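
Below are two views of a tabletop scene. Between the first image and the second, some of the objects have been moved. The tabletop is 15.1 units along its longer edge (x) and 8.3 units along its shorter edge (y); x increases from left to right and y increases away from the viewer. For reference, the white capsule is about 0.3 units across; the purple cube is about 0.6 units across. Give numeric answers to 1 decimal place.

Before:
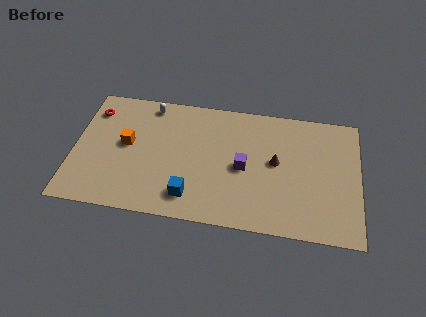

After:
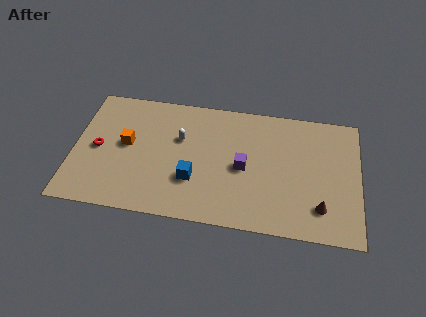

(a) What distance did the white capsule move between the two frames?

2.6

The white capsule was near (3.9, 7.3) before and (5.6, 5.3) after, so it travelled √(1.7² + 2.0²) ≈ 2.6 units.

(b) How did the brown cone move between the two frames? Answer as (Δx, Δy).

(2.4, -2.6)

The brown cone started near (10.7, 4.5) and ended near (13.1, 1.9).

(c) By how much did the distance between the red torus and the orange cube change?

-1.2

They were about 2.8 units apart before and 1.6 after — 1.2 units closer together.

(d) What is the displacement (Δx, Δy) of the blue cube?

(0.1, 1.1)

From the two frames, the blue cube sits at roughly (6.3, 1.6) before and (6.4, 2.7) after.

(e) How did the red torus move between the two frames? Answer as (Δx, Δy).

(0.4, -2.5)

The red torus was at about (0.9, 6.5) and moved to about (1.3, 4.0).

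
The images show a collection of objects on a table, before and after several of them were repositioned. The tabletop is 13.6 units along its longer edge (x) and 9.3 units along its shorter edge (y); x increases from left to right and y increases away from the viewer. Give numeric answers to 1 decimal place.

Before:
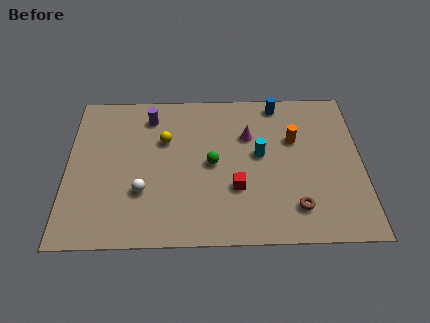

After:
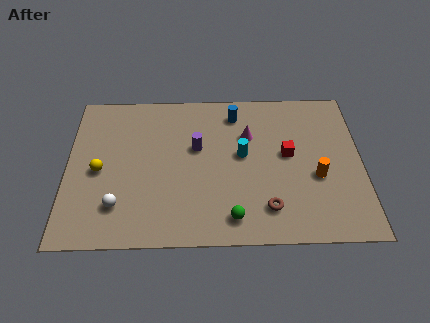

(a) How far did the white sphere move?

1.4

From (3.5, 3.0) to (2.4, 2.2), the white sphere covered √(1.1² + 0.8²) ≈ 1.4 units.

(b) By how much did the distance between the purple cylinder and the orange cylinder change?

-1.1

Before: roughly 6.9 units apart; after: 5.8. That's 1.1 units closer together.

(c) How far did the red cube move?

3.1

The red cube was near (7.8, 3.1) before and (10.2, 5.1) after, so it travelled √(2.4² + 2.0²) ≈ 3.1 units.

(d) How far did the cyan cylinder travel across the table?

0.8

The cyan cylinder was near (8.9, 5.1) before and (8.1, 5.1) after, so it travelled √(0.8² + 0.0²) ≈ 0.8 units.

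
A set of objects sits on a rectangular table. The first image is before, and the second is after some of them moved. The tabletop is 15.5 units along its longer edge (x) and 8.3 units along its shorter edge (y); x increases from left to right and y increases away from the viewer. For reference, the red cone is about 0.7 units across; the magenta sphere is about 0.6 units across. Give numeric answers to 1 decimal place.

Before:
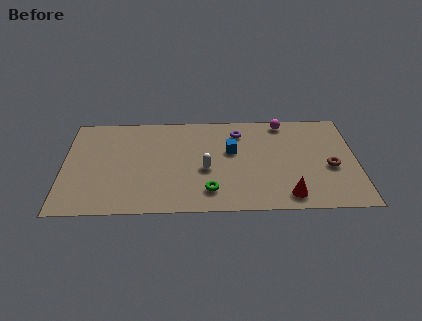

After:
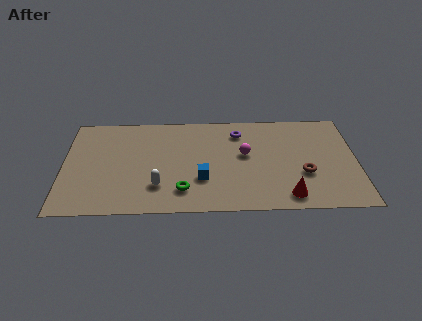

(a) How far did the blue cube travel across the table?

2.8

The blue cube was near (8.9, 5.0) before and (7.3, 2.7) after, so it travelled √(1.6² + 2.3²) ≈ 2.8 units.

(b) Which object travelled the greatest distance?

the magenta sphere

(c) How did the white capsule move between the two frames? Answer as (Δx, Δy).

(-2.5, -1.3)

From the two frames, the white capsule sits at roughly (7.5, 3.5) before and (5.0, 2.2) after.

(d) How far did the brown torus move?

1.5

The brown torus was near (14.1, 3.5) before and (12.7, 3.0) after, so it travelled √(1.4² + 0.5²) ≈ 1.5 units.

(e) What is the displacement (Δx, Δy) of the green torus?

(-1.4, 0.1)

From the two frames, the green torus sits at roughly (7.7, 1.7) before and (6.3, 1.8) after.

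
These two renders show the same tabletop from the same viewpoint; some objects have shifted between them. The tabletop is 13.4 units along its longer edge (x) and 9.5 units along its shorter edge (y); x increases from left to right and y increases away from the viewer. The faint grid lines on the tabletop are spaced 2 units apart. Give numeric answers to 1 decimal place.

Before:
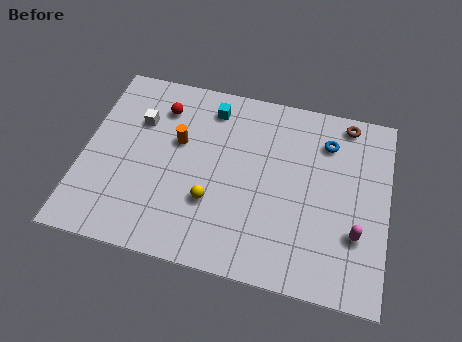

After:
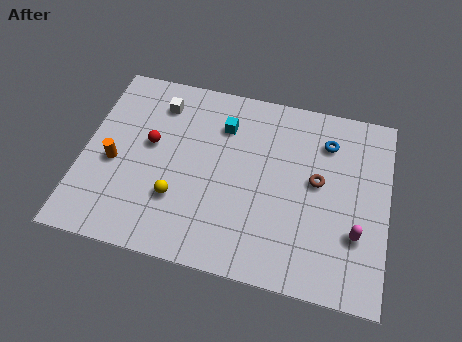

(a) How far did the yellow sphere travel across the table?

1.5

The yellow sphere moved from about (5.8, 3.1) to (4.3, 2.9), a distance of √(1.5² + 0.2²) ≈ 1.5.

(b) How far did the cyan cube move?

1.0

The cyan cube was near (5.4, 7.9) before and (6.0, 7.1) after, so it travelled √(0.6² + 0.8²) ≈ 1.0 units.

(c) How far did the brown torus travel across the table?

3.5

The brown torus moved from about (11.4, 8.5) to (10.3, 5.2), a distance of √(1.1² + 3.3²) ≈ 3.5.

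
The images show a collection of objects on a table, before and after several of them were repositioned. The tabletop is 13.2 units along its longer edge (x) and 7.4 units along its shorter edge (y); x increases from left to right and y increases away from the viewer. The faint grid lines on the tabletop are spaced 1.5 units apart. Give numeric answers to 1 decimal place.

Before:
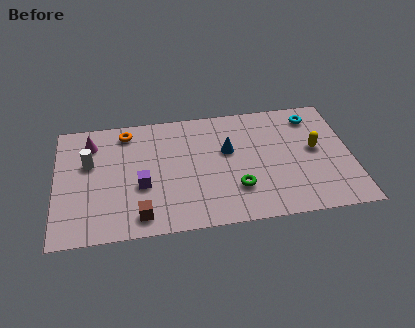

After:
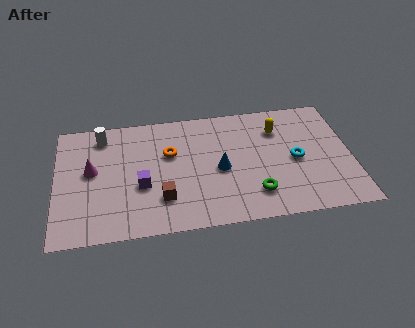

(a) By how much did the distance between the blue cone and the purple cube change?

-0.7

Before: roughly 4.2 units apart; after: 3.5. That's 0.7 units closer together.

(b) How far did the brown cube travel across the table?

1.3

From (3.7, 1.1) to (4.7, 2.0), the brown cube covered √(1.0² + 0.9²) ≈ 1.3 units.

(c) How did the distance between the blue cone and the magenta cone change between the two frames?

-0.5

Before: roughly 6.2 units apart; after: 5.7. That's 0.5 units closer together.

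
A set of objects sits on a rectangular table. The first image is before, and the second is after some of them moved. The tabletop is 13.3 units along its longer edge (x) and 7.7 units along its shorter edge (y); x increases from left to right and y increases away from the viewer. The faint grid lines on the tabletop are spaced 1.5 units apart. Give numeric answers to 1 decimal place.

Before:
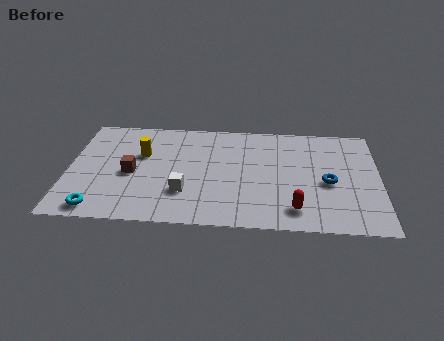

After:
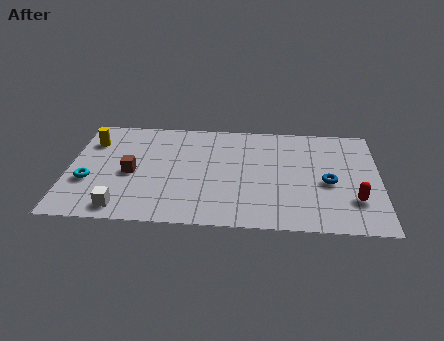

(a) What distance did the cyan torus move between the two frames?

2.0

From (1.4, 0.9) to (0.9, 2.8), the cyan torus covered √(0.5² + 1.9²) ≈ 2.0 units.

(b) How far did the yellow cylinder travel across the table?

2.3

From (3.1, 4.9) to (0.9, 5.7), the yellow cylinder covered √(2.2² + 0.8²) ≈ 2.3 units.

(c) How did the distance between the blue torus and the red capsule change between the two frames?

-0.8

The distance was about 2.4 in the first image and 1.6 in the second, so they moved 0.8 units closer together.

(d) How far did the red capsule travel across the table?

2.6

The red capsule was near (9.7, 1.4) before and (12.2, 2.2) after, so it travelled √(2.5² + 0.8²) ≈ 2.6 units.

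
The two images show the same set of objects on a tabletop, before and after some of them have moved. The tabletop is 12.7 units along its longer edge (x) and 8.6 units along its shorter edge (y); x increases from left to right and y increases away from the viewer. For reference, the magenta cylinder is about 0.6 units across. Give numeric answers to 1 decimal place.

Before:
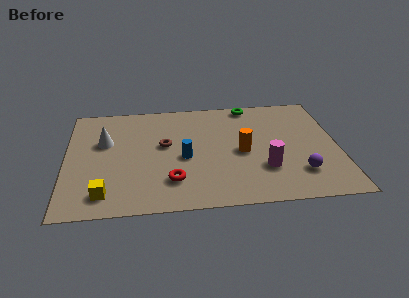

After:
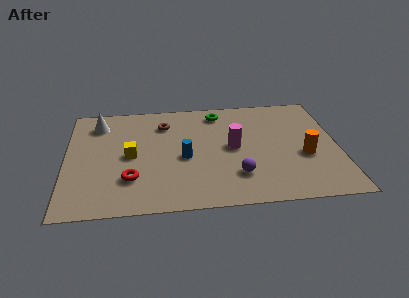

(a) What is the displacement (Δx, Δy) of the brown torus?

(0.0, 1.7)

From the two frames, the brown torus sits at roughly (4.6, 4.9) before and (4.6, 6.6) after.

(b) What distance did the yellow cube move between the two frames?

3.0

From (1.8, 1.4) to (3.0, 4.2), the yellow cube covered √(1.2² + 2.8²) ≈ 3.0 units.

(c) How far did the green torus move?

1.6

The green torus moved from about (8.7, 7.8) to (7.2, 7.3), a distance of √(1.5² + 0.5²) ≈ 1.6.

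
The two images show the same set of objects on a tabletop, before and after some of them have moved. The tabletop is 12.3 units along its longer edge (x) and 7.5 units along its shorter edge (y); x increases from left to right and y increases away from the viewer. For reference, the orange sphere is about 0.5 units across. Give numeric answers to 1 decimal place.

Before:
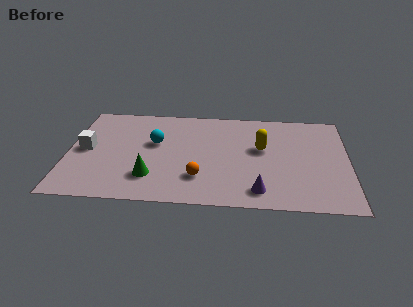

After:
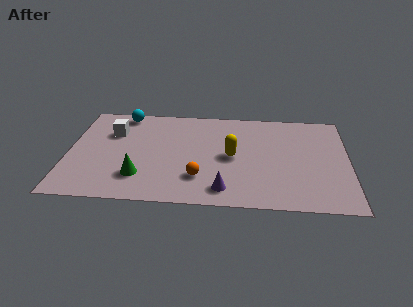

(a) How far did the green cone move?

0.5

The green cone moved from about (3.7, 1.9) to (3.2, 1.9), a distance of √(0.5² + 0.0²) ≈ 0.5.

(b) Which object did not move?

the orange sphere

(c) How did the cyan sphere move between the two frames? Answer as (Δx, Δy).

(-1.5, 2.2)

The cyan sphere was at about (3.8, 4.5) and moved to about (2.3, 6.7).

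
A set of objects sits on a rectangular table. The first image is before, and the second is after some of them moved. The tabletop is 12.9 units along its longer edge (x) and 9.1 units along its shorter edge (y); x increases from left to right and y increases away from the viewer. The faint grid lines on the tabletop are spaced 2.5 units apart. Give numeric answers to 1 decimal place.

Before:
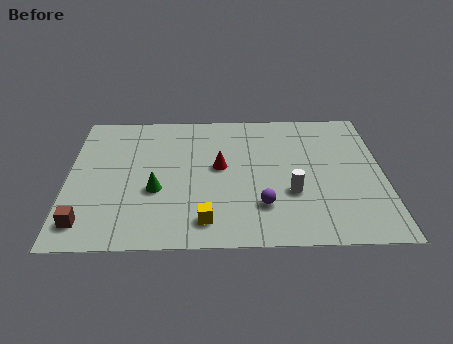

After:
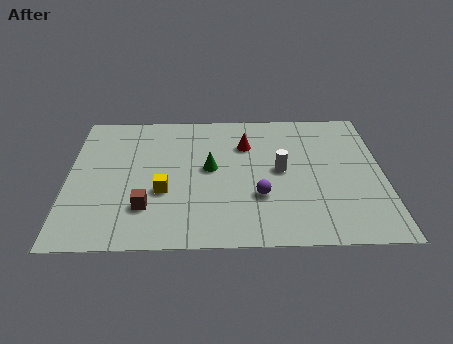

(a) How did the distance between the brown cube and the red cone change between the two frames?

-0.6

Before: roughly 6.4 units apart; after: 5.8. That's 0.6 units closer together.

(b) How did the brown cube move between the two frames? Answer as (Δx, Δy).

(2.4, 0.9)

The brown cube started near (0.8, 1.5) and ended near (3.2, 2.4).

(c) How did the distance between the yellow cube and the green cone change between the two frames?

-0.4

They were about 2.8 units apart before and 2.4 after — 0.4 units closer together.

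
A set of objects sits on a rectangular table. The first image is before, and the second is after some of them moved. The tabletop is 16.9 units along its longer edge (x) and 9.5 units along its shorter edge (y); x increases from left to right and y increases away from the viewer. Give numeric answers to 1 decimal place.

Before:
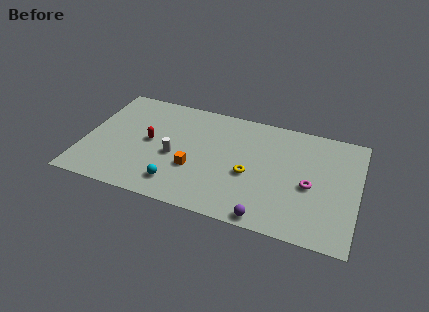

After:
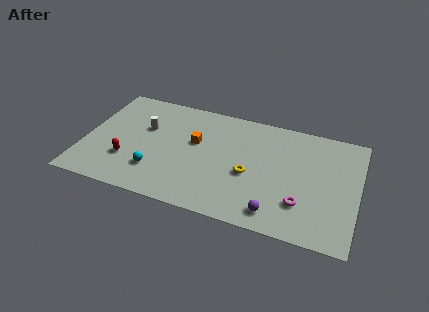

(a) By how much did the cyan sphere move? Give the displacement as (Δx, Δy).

(-1.4, 0.7)

The cyan sphere was at about (6.0, 1.8) and moved to about (4.6, 2.5).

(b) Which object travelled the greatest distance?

the white cylinder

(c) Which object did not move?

the yellow torus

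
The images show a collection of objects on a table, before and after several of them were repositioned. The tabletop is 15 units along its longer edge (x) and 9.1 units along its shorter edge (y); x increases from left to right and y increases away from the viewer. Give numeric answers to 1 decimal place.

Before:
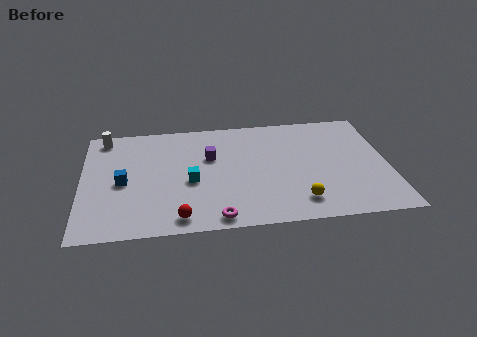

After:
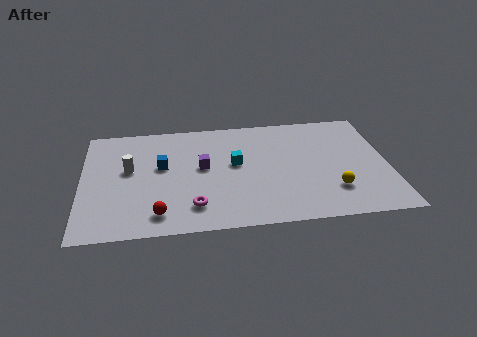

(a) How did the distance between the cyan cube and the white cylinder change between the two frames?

-0.7

They were about 5.9 units apart before and 5.2 after — 0.7 units closer together.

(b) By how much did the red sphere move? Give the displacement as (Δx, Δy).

(-1.0, 0.4)

From the two frames, the red sphere sits at roughly (4.7, 1.1) before and (3.7, 1.5) after.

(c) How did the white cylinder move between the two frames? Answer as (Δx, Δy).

(1.2, -2.8)

The white cylinder started near (1.1, 8.0) and ended near (2.3, 5.2).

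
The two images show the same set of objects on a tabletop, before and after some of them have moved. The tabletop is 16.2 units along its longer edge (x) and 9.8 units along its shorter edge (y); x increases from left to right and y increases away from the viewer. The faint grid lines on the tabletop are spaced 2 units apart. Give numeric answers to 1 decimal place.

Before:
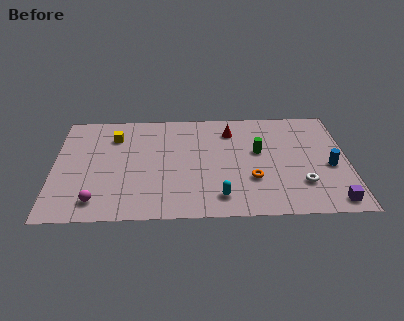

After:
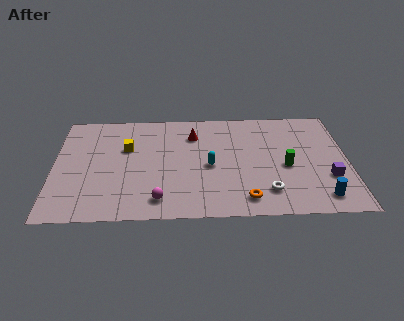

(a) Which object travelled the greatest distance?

the magenta sphere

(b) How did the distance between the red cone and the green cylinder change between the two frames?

+3.5

Before: roughly 2.5 units apart; after: 6.0. That's 3.5 units further apart.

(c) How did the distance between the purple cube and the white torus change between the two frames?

+1.3

They were about 2.3 units apart before and 3.6 after — 1.3 units further apart.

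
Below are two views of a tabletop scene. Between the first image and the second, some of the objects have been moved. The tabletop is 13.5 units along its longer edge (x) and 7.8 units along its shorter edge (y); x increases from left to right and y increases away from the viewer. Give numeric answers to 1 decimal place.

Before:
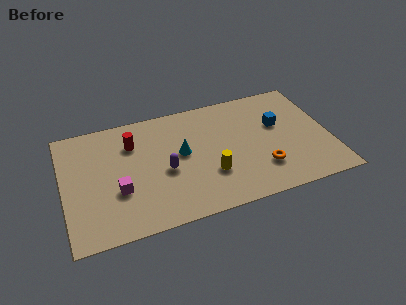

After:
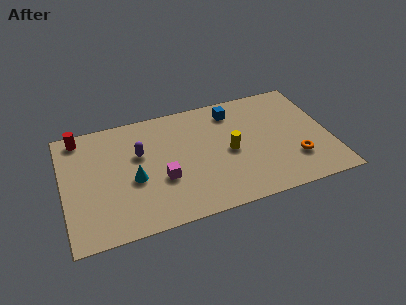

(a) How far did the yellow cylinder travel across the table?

1.6

The yellow cylinder was near (7.3, 2.5) before and (8.4, 3.7) after, so it travelled √(1.1² + 1.2²) ≈ 1.6 units.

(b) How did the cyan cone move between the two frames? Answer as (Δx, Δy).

(-2.5, -1.0)

From the two frames, the cyan cone sits at roughly (6.0, 4.3) before and (3.5, 3.3) after.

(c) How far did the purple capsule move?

1.9

The purple capsule moved from about (5.1, 3.4) to (3.9, 4.9), a distance of √(1.2² + 1.5²) ≈ 1.9.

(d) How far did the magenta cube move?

2.2

The magenta cube moved from about (2.7, 2.8) to (4.9, 2.9), a distance of √(2.2² + 0.1²) ≈ 2.2.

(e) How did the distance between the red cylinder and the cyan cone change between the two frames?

+1.6

They were about 2.8 units apart before and 4.4 after — 1.6 units further apart.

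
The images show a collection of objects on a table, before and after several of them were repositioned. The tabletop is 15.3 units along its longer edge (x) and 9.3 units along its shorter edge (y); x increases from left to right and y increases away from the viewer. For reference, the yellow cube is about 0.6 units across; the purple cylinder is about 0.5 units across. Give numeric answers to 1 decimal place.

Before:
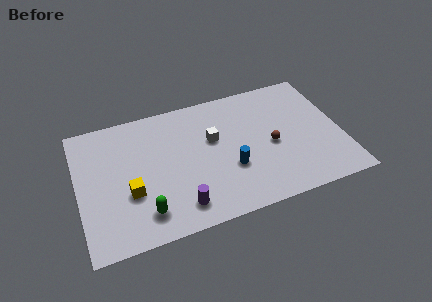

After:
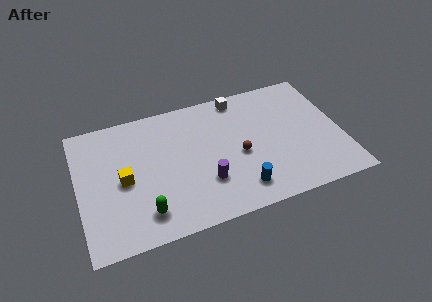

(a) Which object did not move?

the green capsule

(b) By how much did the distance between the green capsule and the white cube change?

+3.1

Before: roughly 5.8 units apart; after: 8.9. That's 3.1 units further apart.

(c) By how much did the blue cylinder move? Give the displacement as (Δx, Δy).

(0.4, -1.6)

The blue cylinder started near (8.7, 3.3) and ended near (9.1, 1.7).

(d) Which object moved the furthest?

the white cube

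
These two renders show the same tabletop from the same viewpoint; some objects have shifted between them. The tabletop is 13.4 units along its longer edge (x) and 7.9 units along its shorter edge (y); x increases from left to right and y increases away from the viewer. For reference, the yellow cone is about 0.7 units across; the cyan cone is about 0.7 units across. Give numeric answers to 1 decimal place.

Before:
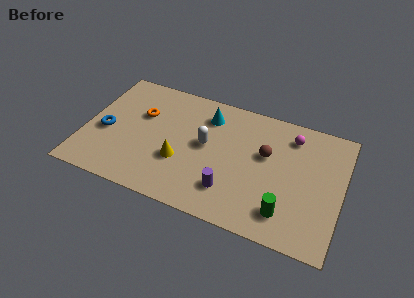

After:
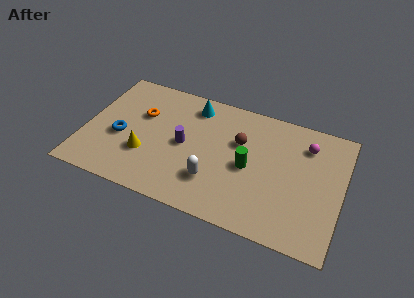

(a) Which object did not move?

the orange torus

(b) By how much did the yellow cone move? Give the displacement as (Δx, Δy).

(-1.8, -0.2)

From the two frames, the yellow cone sits at roughly (5.1, 2.8) before and (3.3, 2.6) after.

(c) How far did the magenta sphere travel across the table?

0.9

The magenta sphere moved from about (10.6, 6.4) to (11.4, 6.1), a distance of √(0.8² + 0.3²) ≈ 0.9.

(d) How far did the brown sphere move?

1.4

The brown sphere moved from about (9.4, 4.8) to (8.0, 5.1), a distance of √(1.4² + 0.3²) ≈ 1.4.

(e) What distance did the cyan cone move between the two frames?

0.9

The cyan cone was near (6.2, 6.2) before and (5.4, 6.6) after, so it travelled √(0.8² + 0.4²) ≈ 0.9 units.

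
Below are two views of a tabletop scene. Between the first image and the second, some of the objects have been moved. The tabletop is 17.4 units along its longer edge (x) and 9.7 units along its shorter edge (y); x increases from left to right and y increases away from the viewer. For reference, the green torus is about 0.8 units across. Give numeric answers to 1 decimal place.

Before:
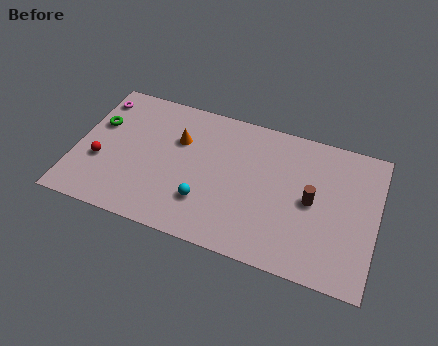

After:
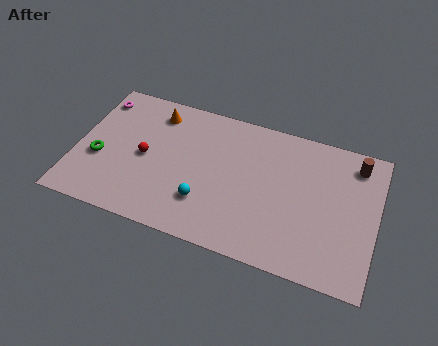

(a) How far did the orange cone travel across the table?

2.1

The orange cone moved from about (5.8, 6.5) to (4.3, 8.0), a distance of √(1.5² + 1.5²) ≈ 2.1.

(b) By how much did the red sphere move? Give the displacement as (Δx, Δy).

(2.5, 1.1)

From the two frames, the red sphere sits at roughly (1.5, 3.6) before and (4.0, 4.7) after.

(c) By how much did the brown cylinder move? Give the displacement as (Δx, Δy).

(2.3, 3.3)

The brown cylinder was at about (13.7, 4.8) and moved to about (16.0, 8.1).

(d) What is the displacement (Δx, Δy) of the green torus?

(0.3, -2.4)

The green torus was at about (1.1, 6.2) and moved to about (1.4, 3.8).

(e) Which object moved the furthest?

the brown cylinder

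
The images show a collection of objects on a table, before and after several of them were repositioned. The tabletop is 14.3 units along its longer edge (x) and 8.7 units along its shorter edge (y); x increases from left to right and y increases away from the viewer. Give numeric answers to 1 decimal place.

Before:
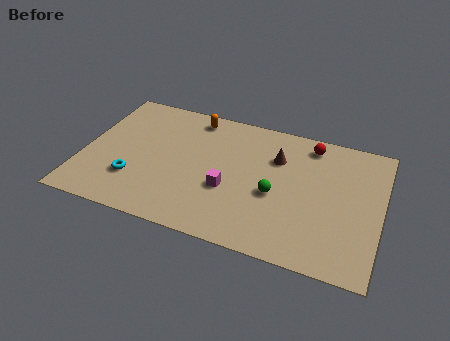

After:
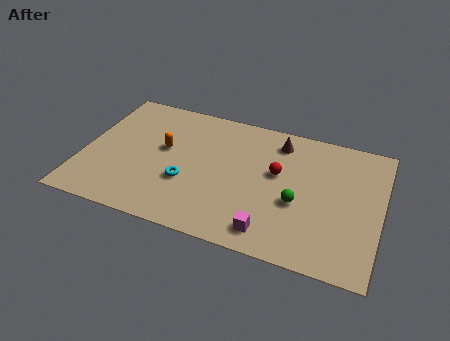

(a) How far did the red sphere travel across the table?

2.8

The red sphere moved from about (10.7, 7.5) to (9.3, 5.1), a distance of √(1.4² + 2.4²) ≈ 2.8.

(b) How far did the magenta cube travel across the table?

3.0

The magenta cube moved from about (7.1, 3.3) to (9.3, 1.3), a distance of √(2.2² + 2.0²) ≈ 3.0.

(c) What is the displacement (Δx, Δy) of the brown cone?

(0.0, 1.1)

The brown cone started near (9.2, 6.1) and ended near (9.2, 7.2).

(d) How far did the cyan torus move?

2.6

From (2.6, 2.5) to (5.1, 3.1), the cyan torus covered √(2.5² + 0.6²) ≈ 2.6 units.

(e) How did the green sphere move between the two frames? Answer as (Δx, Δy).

(1.1, -0.2)

The green sphere started near (9.3, 3.7) and ended near (10.4, 3.5).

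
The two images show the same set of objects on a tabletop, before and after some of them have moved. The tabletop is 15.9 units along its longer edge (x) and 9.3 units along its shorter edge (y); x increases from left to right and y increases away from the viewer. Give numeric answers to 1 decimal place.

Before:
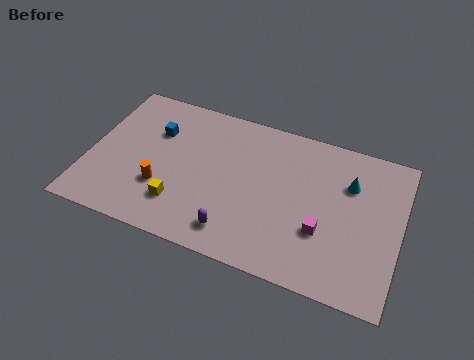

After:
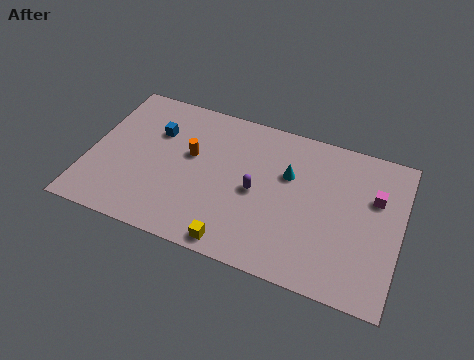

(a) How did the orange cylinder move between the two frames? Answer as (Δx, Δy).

(1.2, 2.5)

The orange cylinder was at about (3.9, 3.0) and moved to about (5.1, 5.5).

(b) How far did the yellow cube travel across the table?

3.3

From (4.9, 2.3) to (7.9, 0.9), the yellow cube covered √(3.0² + 1.4²) ≈ 3.3 units.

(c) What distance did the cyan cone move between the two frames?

3.1

The cyan cone moved from about (13.2, 6.5) to (10.1, 6.0), a distance of √(3.1² + 0.5²) ≈ 3.1.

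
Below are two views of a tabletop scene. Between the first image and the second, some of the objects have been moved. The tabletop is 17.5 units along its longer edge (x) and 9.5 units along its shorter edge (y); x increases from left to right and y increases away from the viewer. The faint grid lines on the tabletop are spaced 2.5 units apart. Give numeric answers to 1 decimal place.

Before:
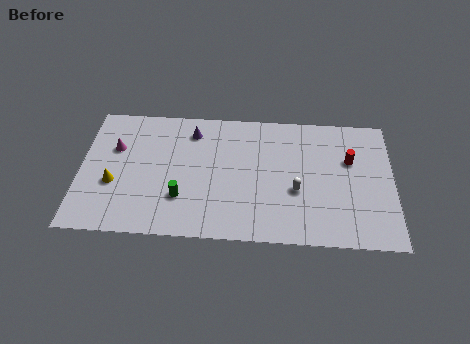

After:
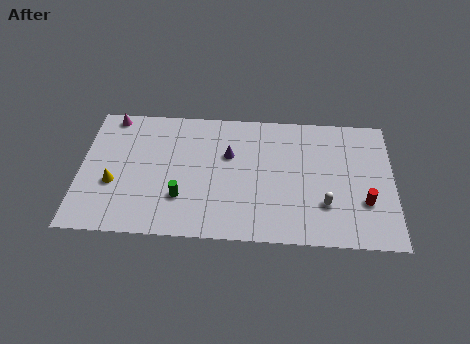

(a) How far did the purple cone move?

2.6

The purple cone was near (6.2, 7.7) before and (8.3, 6.1) after, so it travelled √(2.1² + 1.6²) ≈ 2.6 units.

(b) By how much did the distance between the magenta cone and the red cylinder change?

+2.1

The distance was about 13.2 in the first image and 15.3 in the second, so they moved 2.1 units further apart.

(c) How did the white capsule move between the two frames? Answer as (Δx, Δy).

(1.6, -0.9)

The white capsule started near (12.1, 3.7) and ended near (13.7, 2.8).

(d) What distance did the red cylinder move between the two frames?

3.1

From (15.1, 6.1) to (15.9, 3.1), the red cylinder covered √(0.8² + 3.0²) ≈ 3.1 units.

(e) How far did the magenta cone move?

2.4

The magenta cone moved from about (1.9, 6.2) to (1.6, 8.6), a distance of √(0.3² + 2.4²) ≈ 2.4.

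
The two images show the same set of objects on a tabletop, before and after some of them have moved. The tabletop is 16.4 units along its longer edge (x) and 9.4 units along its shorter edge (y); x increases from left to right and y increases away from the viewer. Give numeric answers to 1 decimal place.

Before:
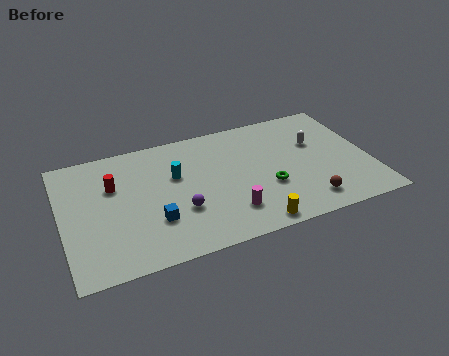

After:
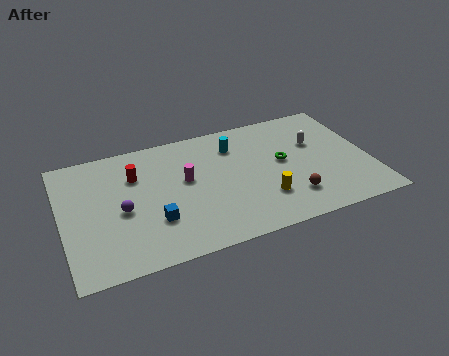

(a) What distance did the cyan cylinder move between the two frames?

3.5

From (6.1, 5.9) to (9.4, 7.2), the cyan cylinder covered √(3.3² + 1.3²) ≈ 3.5 units.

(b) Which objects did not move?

the blue cube and the white capsule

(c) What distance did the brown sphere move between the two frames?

1.0

From (12.7, 1.6) to (11.9, 2.2), the brown sphere covered √(0.8² + 0.6²) ≈ 1.0 units.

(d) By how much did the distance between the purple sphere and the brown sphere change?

+2.2

Before: roughly 6.8 units apart; after: 9.0. That's 2.2 units further apart.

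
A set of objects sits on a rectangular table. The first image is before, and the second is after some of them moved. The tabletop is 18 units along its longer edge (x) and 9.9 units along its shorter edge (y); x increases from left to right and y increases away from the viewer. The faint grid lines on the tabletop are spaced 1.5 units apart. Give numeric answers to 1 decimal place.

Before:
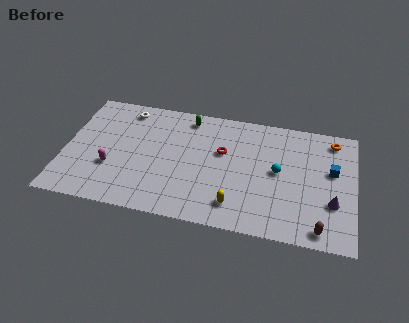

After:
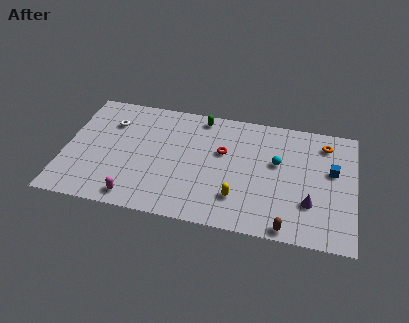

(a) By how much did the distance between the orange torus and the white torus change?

+0.4

Before: roughly 13.0 units apart; after: 13.4. That's 0.4 units further apart.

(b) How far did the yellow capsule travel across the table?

0.6

The yellow capsule moved from about (10.8, 1.9) to (10.9, 2.5), a distance of √(0.1² + 0.6²) ≈ 0.6.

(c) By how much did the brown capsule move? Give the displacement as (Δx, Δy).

(-2.0, -0.3)

The brown capsule was at about (16.0, 1.1) and moved to about (14.0, 0.8).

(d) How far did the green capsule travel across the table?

0.8

The green capsule moved from about (7.5, 8.6) to (8.3, 8.8), a distance of √(0.8² + 0.2²) ≈ 0.8.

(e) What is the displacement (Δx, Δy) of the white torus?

(-0.9, -1.3)

The white torus started near (3.6, 8.5) and ended near (2.7, 7.2).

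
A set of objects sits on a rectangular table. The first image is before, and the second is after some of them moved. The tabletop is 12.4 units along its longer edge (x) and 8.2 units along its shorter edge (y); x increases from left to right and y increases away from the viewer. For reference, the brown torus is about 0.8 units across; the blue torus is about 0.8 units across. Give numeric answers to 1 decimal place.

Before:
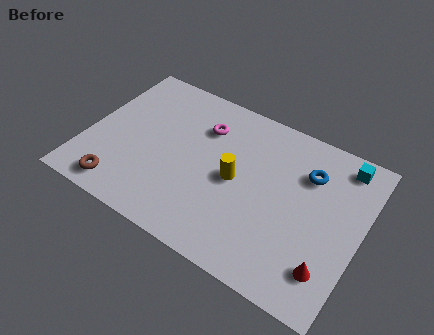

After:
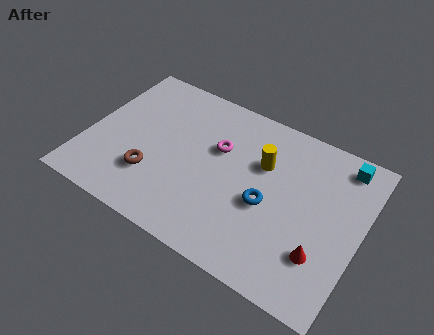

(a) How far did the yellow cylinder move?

1.7

The yellow cylinder moved from about (6.8, 4.0) to (7.8, 5.4), a distance of √(1.0² + 1.4²) ≈ 1.7.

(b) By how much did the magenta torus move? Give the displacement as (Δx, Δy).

(0.8, -0.8)

The magenta torus was at about (5.0, 6.0) and moved to about (5.8, 5.2).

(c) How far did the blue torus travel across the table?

2.8

From (9.8, 5.9) to (8.3, 3.5), the blue torus covered √(1.5² + 2.4²) ≈ 2.8 units.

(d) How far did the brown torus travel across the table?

1.8

The brown torus was near (2.0, 1.1) before and (3.2, 2.4) after, so it travelled √(1.2² + 1.3²) ≈ 1.8 units.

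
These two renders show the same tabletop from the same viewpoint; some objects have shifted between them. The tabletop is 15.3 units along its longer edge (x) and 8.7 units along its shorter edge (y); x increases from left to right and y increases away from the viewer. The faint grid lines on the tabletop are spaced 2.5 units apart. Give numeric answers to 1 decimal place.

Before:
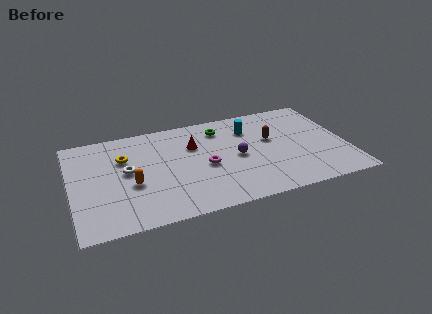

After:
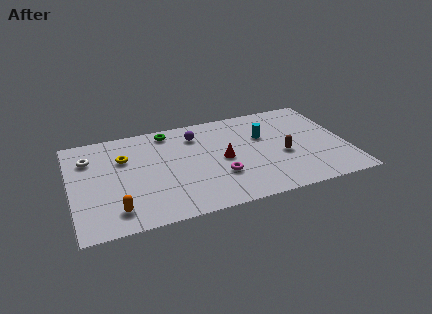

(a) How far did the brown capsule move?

1.7

The brown capsule moved from about (11.2, 5.2) to (11.7, 3.6), a distance of √(0.5² + 1.6²) ≈ 1.7.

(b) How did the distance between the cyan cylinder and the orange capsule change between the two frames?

+2.0

Before: roughly 7.4 units apart; after: 9.4. That's 2.0 units further apart.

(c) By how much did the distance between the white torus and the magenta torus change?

+3.5

Before: roughly 4.4 units apart; after: 7.9. That's 3.5 units further apart.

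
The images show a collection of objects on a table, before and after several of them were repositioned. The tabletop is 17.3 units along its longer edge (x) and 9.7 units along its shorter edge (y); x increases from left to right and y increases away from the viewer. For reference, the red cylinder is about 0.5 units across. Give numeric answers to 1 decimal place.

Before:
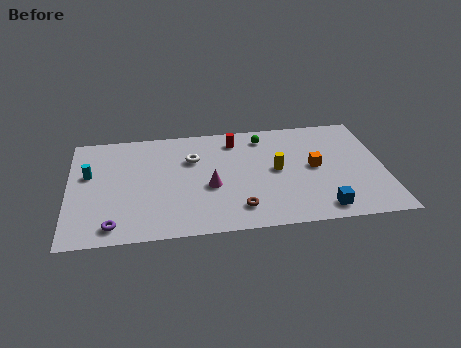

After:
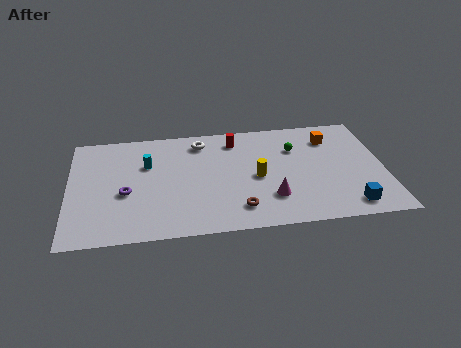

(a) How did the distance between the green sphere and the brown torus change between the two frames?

-0.5

Before: roughly 6.4 units apart; after: 5.9. That's 0.5 units closer together.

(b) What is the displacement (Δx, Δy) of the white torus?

(0.5, 1.5)

From the two frames, the white torus sits at roughly (6.8, 6.6) before and (7.3, 8.1) after.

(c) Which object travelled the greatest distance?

the magenta cone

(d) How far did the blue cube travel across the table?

1.5

The blue cube was near (13.7, 1.3) before and (15.2, 1.4) after, so it travelled √(1.5² + 0.1²) ≈ 1.5 units.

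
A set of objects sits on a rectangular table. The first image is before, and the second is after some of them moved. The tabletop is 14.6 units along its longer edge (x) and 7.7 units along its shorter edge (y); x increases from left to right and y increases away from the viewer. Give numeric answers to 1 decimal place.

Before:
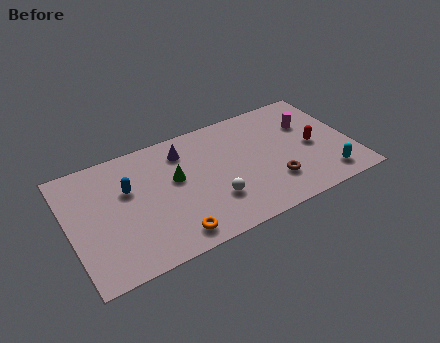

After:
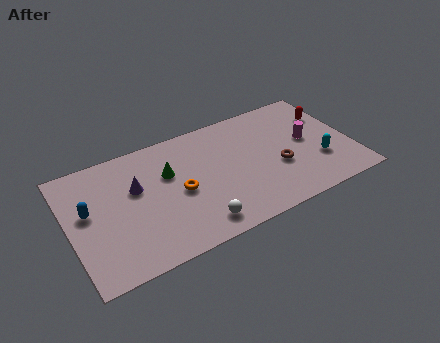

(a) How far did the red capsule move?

2.1

The red capsule moved from about (12.6, 3.6) to (13.7, 5.4), a distance of √(1.1² + 1.8²) ≈ 2.1.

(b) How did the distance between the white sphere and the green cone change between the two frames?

+1.1

They were about 2.8 units apart before and 3.9 after — 1.1 units further apart.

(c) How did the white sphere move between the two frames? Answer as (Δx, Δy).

(-1.0, -1.1)

The white sphere was at about (7.2, 2.3) and moved to about (6.2, 1.2).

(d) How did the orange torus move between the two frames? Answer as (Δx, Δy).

(0.7, 2.5)

From the two frames, the orange torus sits at roughly (4.9, 1.1) before and (5.6, 3.6) after.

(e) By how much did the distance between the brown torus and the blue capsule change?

+2.1

The distance was about 7.7 in the first image and 9.8 in the second, so they moved 2.1 units further apart.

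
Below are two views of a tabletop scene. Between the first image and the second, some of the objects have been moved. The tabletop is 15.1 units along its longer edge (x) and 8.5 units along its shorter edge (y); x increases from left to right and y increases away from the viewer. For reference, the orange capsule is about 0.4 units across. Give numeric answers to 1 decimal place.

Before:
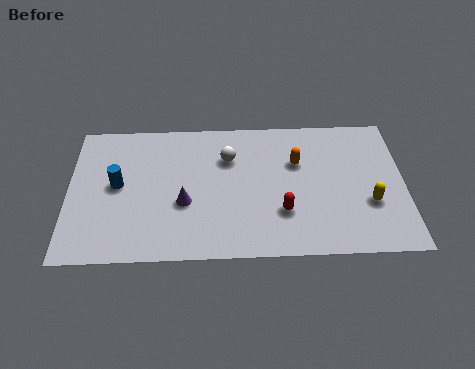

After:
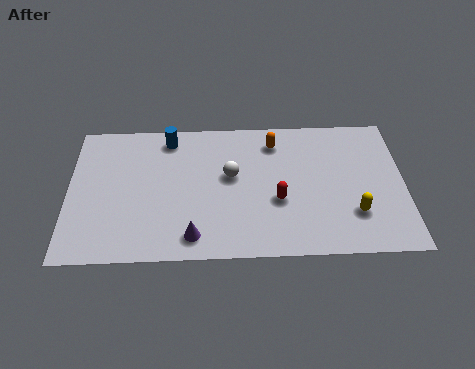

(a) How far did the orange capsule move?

1.6

The orange capsule moved from about (10.3, 5.6) to (9.3, 6.9), a distance of √(1.0² + 1.3²) ≈ 1.6.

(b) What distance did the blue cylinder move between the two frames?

3.6

The blue cylinder was near (2.2, 4.5) before and (4.5, 7.3) after, so it travelled √(2.3² + 2.8²) ≈ 3.6 units.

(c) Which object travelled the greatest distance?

the blue cylinder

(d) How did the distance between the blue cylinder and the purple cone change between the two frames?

+2.9

They were about 3.2 units apart before and 6.1 after — 2.9 units further apart.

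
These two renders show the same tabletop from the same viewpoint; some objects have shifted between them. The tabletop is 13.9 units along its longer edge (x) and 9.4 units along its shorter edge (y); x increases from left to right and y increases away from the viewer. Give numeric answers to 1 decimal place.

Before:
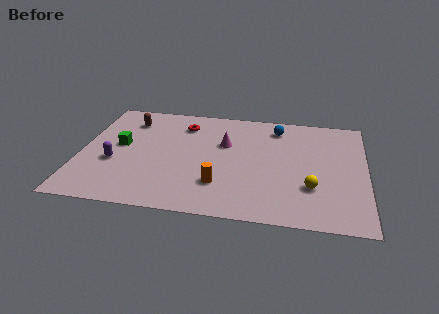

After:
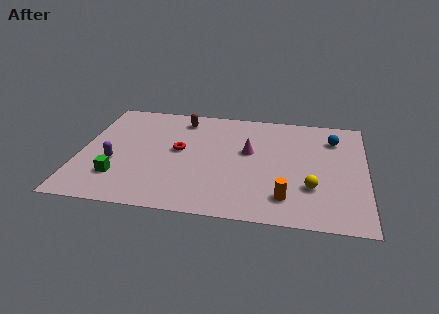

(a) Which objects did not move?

the yellow sphere and the purple capsule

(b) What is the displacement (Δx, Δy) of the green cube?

(0.1, -2.7)

The green cube started near (1.9, 5.1) and ended near (2.0, 2.4).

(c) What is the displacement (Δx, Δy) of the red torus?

(-0.1, -2.3)

The red torus was at about (4.9, 7.4) and moved to about (4.8, 5.1).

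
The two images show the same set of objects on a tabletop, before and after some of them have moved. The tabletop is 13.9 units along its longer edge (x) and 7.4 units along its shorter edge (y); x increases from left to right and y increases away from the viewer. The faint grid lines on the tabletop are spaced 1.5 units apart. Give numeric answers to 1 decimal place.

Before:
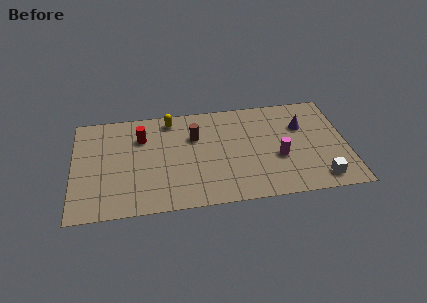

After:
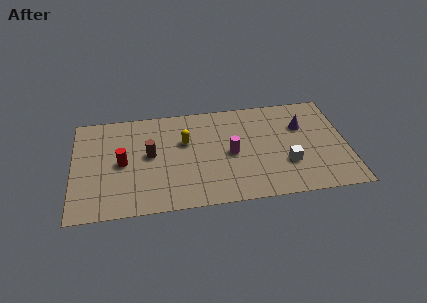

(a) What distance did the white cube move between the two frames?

2.1

The white cube moved from about (12.4, 1.1) to (10.8, 2.4), a distance of √(1.6² + 1.3²) ≈ 2.1.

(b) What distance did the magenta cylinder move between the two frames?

2.5

From (10.4, 2.9) to (8.0, 3.5), the magenta cylinder covered √(2.4² + 0.6²) ≈ 2.5 units.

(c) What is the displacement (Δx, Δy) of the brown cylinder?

(-2.3, -1.0)

From the two frames, the brown cylinder sits at roughly (6.2, 5.0) before and (3.9, 4.0) after.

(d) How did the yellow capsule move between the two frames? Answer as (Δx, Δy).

(0.7, -1.7)

The yellow capsule started near (5.0, 6.4) and ended near (5.7, 4.7).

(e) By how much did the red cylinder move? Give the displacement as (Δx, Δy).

(-1.0, -1.7)

From the two frames, the red cylinder sits at roughly (3.5, 5.3) before and (2.5, 3.6) after.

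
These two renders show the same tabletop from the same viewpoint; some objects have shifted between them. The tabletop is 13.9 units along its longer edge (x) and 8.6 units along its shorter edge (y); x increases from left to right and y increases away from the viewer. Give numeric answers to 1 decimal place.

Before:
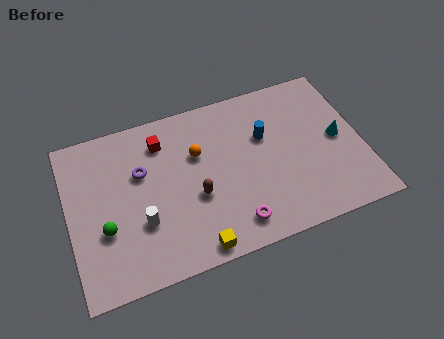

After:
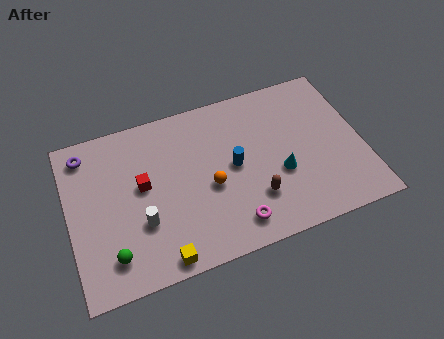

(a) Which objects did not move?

the white cylinder and the magenta torus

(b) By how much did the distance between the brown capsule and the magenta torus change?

-1.1

Before: roughly 2.6 units apart; after: 1.5. That's 1.1 units closer together.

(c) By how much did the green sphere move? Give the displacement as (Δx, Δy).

(0.2, -1.4)

The green sphere was at about (1.6, 3.1) and moved to about (1.8, 1.7).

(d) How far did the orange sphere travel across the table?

1.9

From (6.2, 5.6) to (6.6, 3.7), the orange sphere covered √(0.4² + 1.9²) ≈ 1.9 units.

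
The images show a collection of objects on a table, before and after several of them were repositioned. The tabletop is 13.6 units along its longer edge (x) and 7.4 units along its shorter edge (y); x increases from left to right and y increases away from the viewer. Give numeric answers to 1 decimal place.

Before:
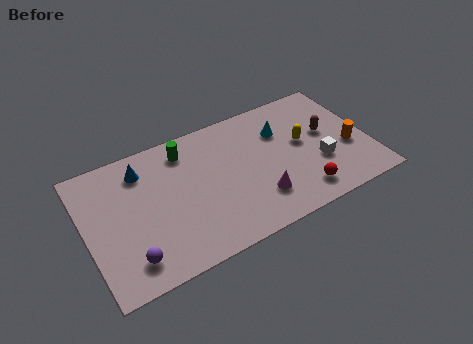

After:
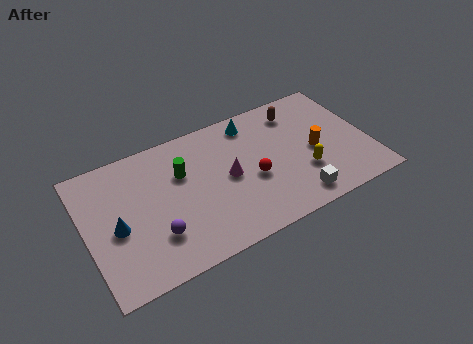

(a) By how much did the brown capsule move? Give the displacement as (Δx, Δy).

(-1.2, 1.8)

From the two frames, the brown capsule sits at roughly (11.7, 4.2) before and (10.5, 6.0) after.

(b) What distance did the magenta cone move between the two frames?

2.2

The magenta cone moved from about (8.0, 1.9) to (6.8, 3.7), a distance of √(1.2² + 1.8²) ≈ 2.2.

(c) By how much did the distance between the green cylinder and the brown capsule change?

-1.1

The distance was about 7.0 in the first image and 5.9 in the second, so they moved 1.1 units closer together.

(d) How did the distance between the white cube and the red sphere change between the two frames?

+1.0

They were about 1.7 units apart before and 2.7 after — 1.0 units further apart.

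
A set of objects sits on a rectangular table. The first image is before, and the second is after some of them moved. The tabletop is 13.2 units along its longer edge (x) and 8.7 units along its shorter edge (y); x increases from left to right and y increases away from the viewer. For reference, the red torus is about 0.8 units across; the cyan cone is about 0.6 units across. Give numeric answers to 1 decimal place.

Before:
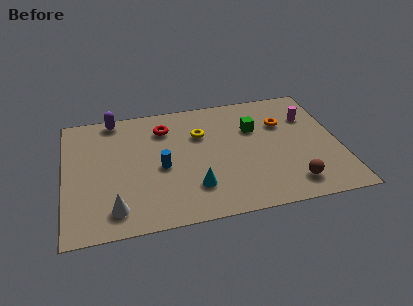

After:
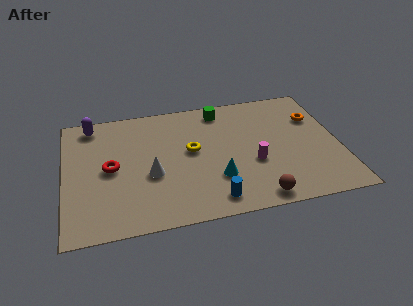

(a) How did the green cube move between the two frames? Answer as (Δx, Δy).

(-1.5, 1.7)

From the two frames, the green cube sits at roughly (9.2, 5.8) before and (7.7, 7.5) after.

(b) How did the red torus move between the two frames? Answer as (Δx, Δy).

(-2.7, -2.4)

From the two frames, the red torus sits at roughly (4.9, 6.7) before and (2.2, 4.3) after.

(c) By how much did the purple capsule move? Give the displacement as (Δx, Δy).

(-1.1, -0.3)

The purple capsule was at about (2.5, 7.9) and moved to about (1.4, 7.6).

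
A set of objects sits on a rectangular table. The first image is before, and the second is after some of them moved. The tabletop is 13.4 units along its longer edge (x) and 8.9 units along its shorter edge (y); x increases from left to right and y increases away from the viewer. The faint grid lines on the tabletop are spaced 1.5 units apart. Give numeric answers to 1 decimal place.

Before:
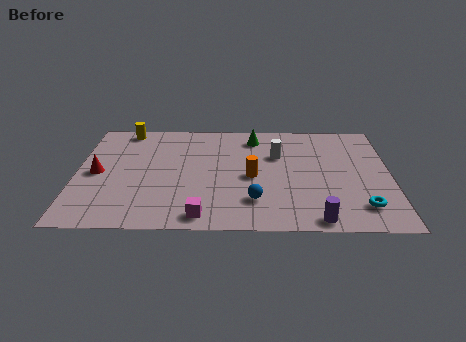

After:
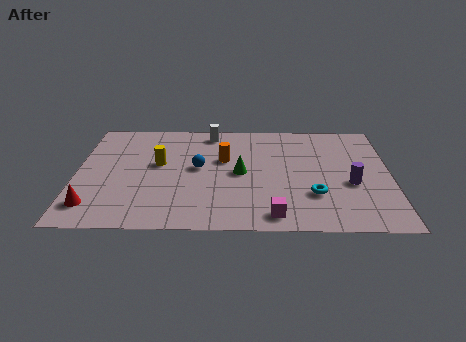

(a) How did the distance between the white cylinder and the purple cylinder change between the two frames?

+2.0

Before: roughly 5.3 units apart; after: 7.3. That's 2.0 units further apart.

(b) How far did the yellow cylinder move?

3.3

From (2.0, 8.0) to (3.5, 5.1), the yellow cylinder covered √(1.5² + 2.9²) ≈ 3.3 units.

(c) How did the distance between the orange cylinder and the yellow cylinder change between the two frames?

-3.9

Before: roughly 6.7 units apart; after: 2.8. That's 3.9 units closer together.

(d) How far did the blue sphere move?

3.5

From (7.6, 2.2) to (5.2, 4.8), the blue sphere covered √(2.4² + 2.6²) ≈ 3.5 units.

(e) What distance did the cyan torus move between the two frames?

2.2

From (12.1, 1.8) to (10.1, 2.7), the cyan torus covered √(2.0² + 0.9²) ≈ 2.2 units.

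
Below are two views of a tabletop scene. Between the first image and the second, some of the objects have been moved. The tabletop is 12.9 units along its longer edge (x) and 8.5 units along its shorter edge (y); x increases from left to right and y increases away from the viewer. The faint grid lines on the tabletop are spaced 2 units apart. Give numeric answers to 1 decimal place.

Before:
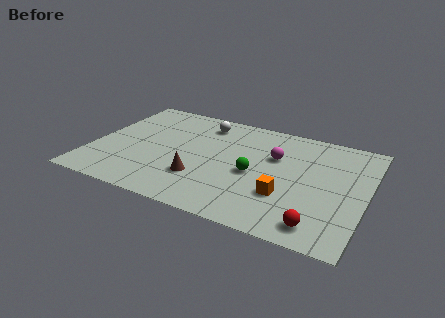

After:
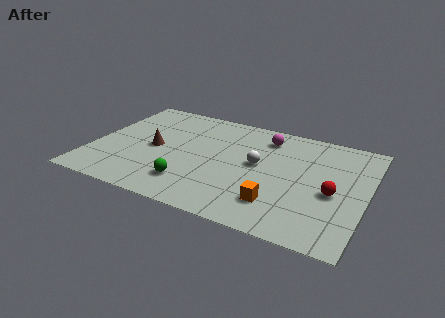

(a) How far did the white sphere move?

3.8

The white sphere was near (4.9, 7.0) before and (7.8, 4.6) after, so it travelled √(2.9² + 2.4²) ≈ 3.8 units.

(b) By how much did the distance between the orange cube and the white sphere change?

-3.3

The distance was about 6.2 in the first image and 2.9 in the second, so they moved 3.3 units closer together.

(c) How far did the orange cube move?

0.8

The orange cube was near (9.3, 2.7) before and (9.0, 2.0) after, so it travelled √(0.3² + 0.7²) ≈ 0.8 units.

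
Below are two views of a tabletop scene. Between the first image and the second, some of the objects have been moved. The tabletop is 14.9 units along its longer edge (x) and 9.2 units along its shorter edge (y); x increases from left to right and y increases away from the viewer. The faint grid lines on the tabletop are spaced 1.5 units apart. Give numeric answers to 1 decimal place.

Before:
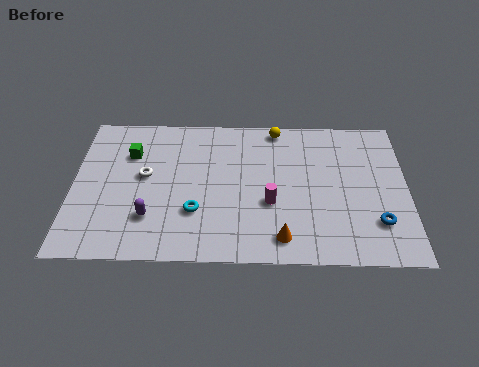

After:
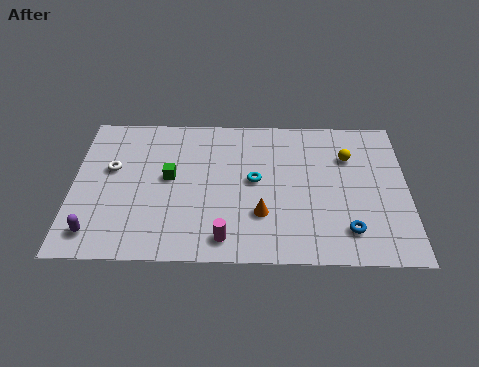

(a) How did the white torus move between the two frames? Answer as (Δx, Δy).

(-1.5, 0.4)

The white torus started near (3.2, 5.1) and ended near (1.7, 5.5).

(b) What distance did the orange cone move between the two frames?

1.7

The orange cone was near (9.3, 1.4) before and (8.4, 2.8) after, so it travelled √(0.9² + 1.4²) ≈ 1.7 units.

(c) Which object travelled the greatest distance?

the yellow sphere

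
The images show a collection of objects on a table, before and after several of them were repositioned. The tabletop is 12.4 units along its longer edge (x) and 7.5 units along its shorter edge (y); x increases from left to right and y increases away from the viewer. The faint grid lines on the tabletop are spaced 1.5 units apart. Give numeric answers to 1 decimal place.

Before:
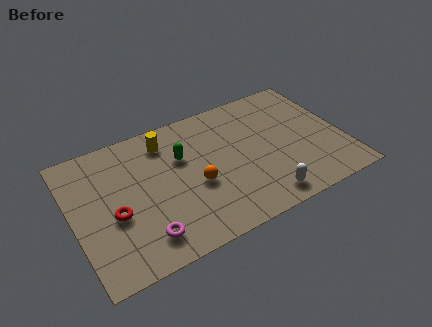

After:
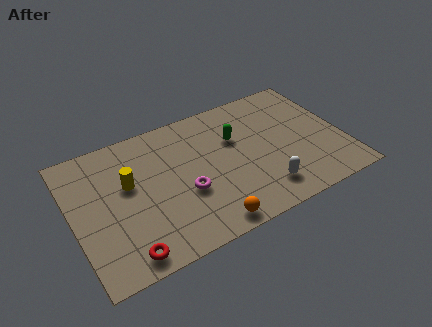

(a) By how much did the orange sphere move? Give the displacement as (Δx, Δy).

(0.2, -2.3)

From the two frames, the orange sphere sits at roughly (5.5, 3.1) before and (5.7, 0.8) after.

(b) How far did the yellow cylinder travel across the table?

2.5

From (4.5, 6.1) to (2.6, 4.5), the yellow cylinder covered √(1.9² + 1.6²) ≈ 2.5 units.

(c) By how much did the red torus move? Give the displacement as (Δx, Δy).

(0.2, -2.2)

The red torus was at about (1.8, 3.1) and moved to about (2.0, 0.9).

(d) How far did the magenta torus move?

2.6

The magenta torus was near (2.9, 1.4) before and (5.0, 2.9) after, so it travelled √(2.1² + 1.5²) ≈ 2.6 units.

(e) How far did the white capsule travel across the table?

0.5

The white capsule was near (8.3, 1.0) before and (8.4, 1.5) after, so it travelled √(0.1² + 0.5²) ≈ 0.5 units.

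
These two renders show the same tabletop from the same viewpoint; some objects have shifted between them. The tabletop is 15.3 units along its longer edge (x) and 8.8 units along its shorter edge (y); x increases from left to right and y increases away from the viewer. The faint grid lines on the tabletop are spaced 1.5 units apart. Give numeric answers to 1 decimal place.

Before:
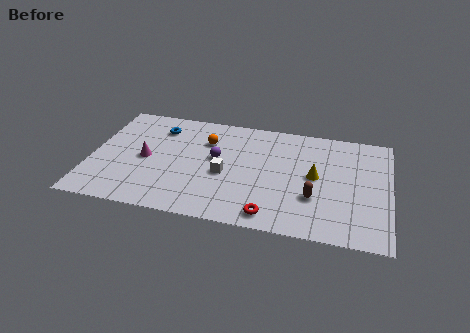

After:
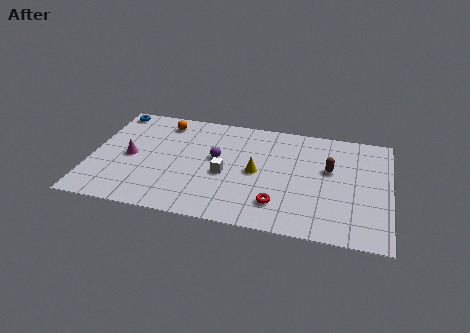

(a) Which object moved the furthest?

the yellow cone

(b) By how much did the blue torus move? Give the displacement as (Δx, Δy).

(-2.5, 1.0)

The blue torus was at about (3.3, 6.9) and moved to about (0.8, 7.9).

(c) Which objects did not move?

the white cube and the purple sphere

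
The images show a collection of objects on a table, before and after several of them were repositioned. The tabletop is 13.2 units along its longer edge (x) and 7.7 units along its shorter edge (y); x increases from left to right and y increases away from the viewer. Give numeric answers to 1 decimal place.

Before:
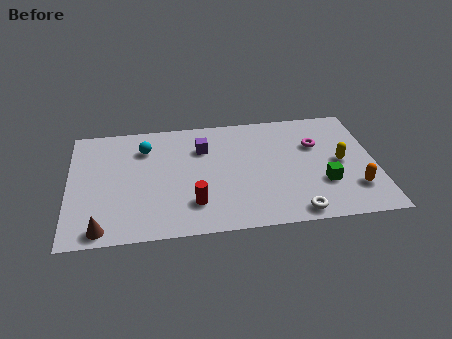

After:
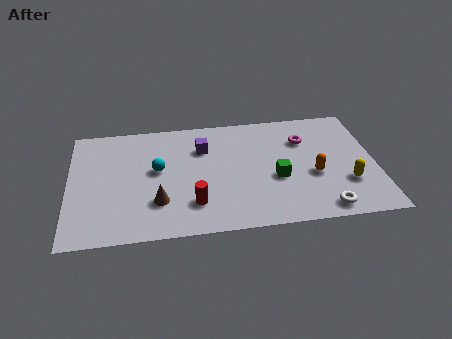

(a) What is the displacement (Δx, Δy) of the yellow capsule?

(0.2, -1.4)

The yellow capsule started near (11.7, 3.8) and ended near (11.9, 2.4).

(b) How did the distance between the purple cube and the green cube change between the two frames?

-2.0

They were about 5.9 units apart before and 3.9 after — 2.0 units closer together.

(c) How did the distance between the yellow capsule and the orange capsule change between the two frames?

-0.3

Before: roughly 1.9 units apart; after: 1.6. That's 0.3 units closer together.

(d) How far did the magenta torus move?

0.6

The magenta torus was near (10.7, 5.1) before and (10.2, 5.5) after, so it travelled √(0.5² + 0.4²) ≈ 0.6 units.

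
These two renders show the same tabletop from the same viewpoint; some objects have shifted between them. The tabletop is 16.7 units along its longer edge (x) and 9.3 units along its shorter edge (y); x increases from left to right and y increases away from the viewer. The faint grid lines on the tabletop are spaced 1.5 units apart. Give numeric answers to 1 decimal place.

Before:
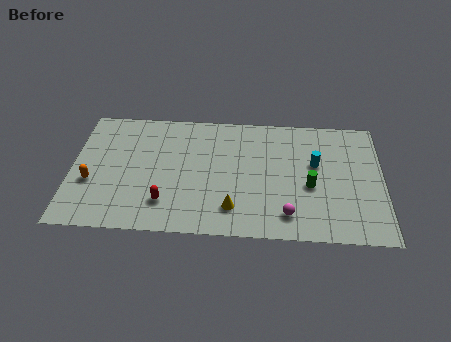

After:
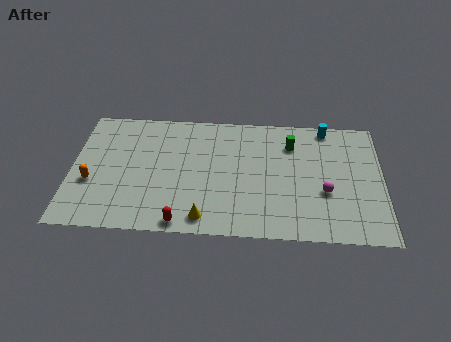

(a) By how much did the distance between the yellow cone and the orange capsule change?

-1.2

They were about 7.7 units apart before and 6.5 after — 1.2 units closer together.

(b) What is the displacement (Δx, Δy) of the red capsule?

(0.9, -1.4)

The red capsule was at about (5.1, 2.2) and moved to about (6.0, 0.8).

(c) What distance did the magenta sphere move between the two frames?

2.7

The magenta sphere moved from about (11.6, 1.7) to (13.6, 3.5), a distance of √(2.0² + 1.8²) ≈ 2.7.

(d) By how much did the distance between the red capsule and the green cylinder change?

+0.6

Before: roughly 7.9 units apart; after: 8.5. That's 0.6 units further apart.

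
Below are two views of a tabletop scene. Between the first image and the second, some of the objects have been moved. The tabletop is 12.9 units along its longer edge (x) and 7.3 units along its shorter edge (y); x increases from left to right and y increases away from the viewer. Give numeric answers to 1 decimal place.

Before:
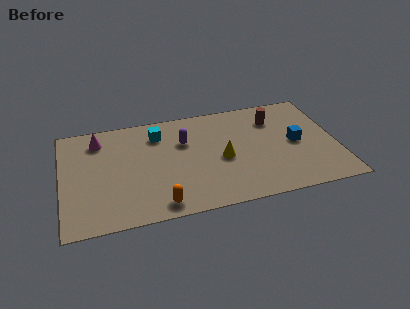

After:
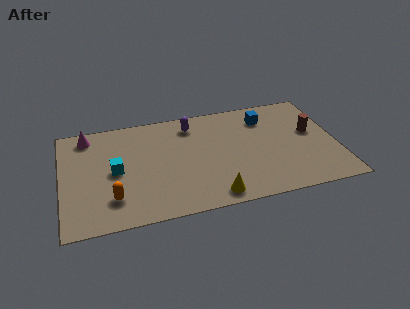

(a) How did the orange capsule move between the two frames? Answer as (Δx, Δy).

(-2.1, 0.9)

The orange capsule started near (4.4, 0.9) and ended near (2.3, 1.8).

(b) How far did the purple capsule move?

1.2

The purple capsule was near (5.8, 4.9) before and (6.2, 6.0) after, so it travelled √(0.4² + 1.1²) ≈ 1.2 units.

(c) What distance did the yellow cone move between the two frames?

2.5

From (7.5, 3.3) to (6.9, 0.9), the yellow cone covered √(0.6² + 2.4²) ≈ 2.5 units.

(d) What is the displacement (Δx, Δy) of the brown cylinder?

(1.7, -1.3)

The brown cylinder started near (10.1, 5.5) and ended near (11.8, 4.2).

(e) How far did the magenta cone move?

0.6

The magenta cone moved from about (1.8, 5.9) to (1.3, 6.3), a distance of √(0.5² + 0.4²) ≈ 0.6.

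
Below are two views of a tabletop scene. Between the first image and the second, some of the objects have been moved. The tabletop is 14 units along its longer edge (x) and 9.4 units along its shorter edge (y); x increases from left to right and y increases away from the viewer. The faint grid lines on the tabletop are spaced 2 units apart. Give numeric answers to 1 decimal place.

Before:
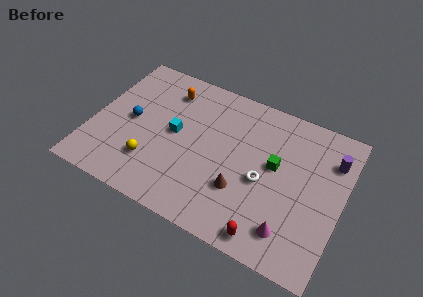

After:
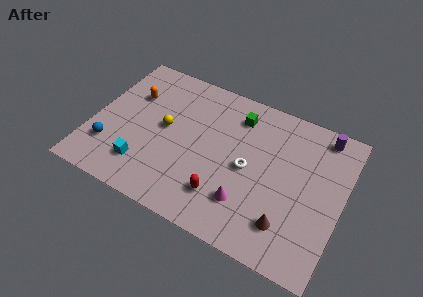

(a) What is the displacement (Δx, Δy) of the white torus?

(-0.9, 0.4)

From the two frames, the white torus sits at roughly (9.7, 4.1) before and (8.8, 4.5) after.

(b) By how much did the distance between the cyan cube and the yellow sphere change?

+0.4

They were about 2.6 units apart before and 3.0 after — 0.4 units further apart.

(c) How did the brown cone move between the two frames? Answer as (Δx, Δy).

(2.7, -0.9)

The brown cone started near (8.6, 3.0) and ended near (11.3, 2.1).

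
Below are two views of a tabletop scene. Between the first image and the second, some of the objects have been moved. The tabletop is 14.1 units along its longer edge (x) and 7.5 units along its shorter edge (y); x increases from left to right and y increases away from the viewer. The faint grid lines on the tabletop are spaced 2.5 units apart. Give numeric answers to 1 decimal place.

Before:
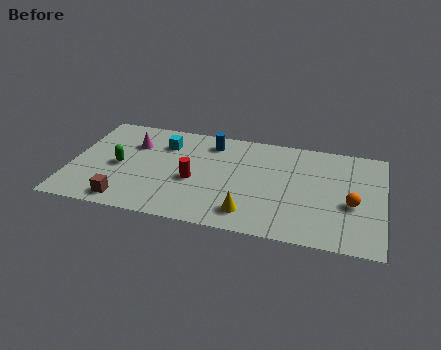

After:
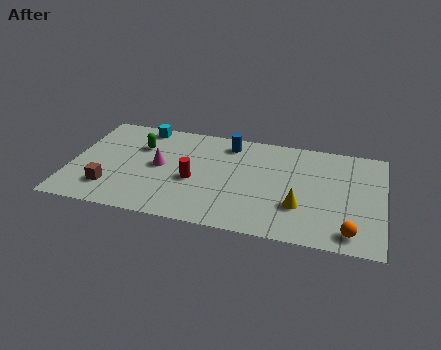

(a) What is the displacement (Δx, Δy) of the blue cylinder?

(0.8, 0.1)

The blue cylinder was at about (6.2, 6.2) and moved to about (7.0, 6.3).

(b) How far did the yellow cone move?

2.4

The yellow cone moved from about (8.2, 1.4) to (10.4, 2.4), a distance of √(2.2² + 1.0²) ≈ 2.4.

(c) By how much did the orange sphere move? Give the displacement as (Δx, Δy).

(0.0, -2.0)

The orange sphere was at about (12.7, 3.1) and moved to about (12.7, 1.1).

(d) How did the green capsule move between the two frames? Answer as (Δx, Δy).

(0.8, 1.7)

The green capsule started near (2.2, 3.5) and ended near (3.0, 5.2).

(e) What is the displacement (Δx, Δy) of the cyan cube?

(-1.1, 1.1)

The cyan cube was at about (4.1, 5.6) and moved to about (3.0, 6.7).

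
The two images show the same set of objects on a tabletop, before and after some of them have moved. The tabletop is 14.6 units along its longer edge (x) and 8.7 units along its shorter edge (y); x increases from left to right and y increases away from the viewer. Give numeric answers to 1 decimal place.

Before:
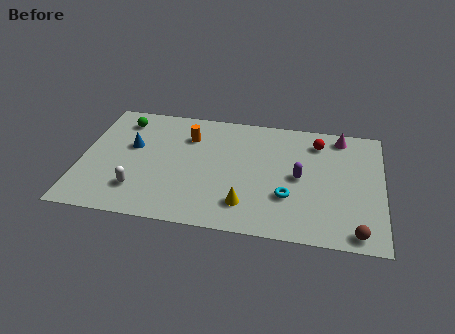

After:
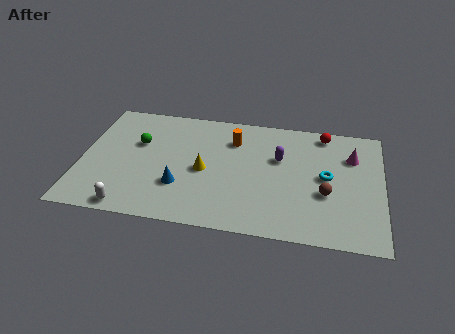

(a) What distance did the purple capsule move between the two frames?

1.6

The purple capsule moved from about (10.6, 4.3) to (9.6, 5.5), a distance of √(1.0² + 1.2²) ≈ 1.6.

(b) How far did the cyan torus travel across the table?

2.5

From (10.1, 2.8) to (11.9, 4.5), the cyan torus covered √(1.8² + 1.7²) ≈ 2.5 units.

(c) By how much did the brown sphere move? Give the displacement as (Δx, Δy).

(-1.5, 2.4)

The brown sphere was at about (13.4, 0.9) and moved to about (11.9, 3.3).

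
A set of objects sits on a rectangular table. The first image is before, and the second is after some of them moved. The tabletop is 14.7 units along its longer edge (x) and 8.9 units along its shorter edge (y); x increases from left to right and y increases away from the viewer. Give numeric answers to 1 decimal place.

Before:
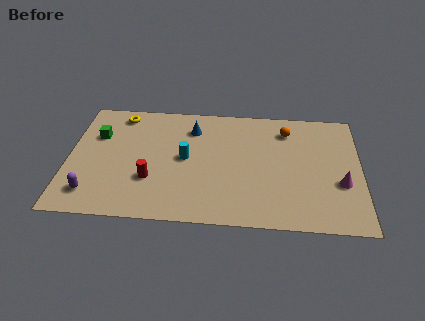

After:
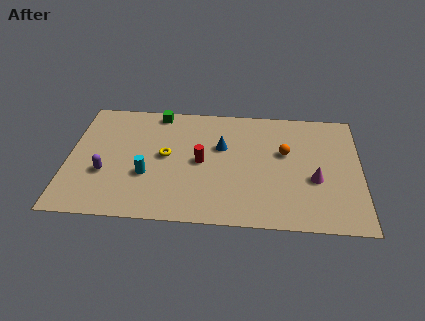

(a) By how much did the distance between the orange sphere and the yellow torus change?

-2.5

The distance was about 8.5 in the first image and 6.0 in the second, so they moved 2.5 units closer together.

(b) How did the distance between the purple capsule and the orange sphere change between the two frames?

-1.8

The distance was about 11.1 in the first image and 9.3 in the second, so they moved 1.8 units closer together.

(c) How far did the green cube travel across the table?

3.6

From (1.4, 6.0) to (4.4, 8.0), the green cube covered √(3.0² + 2.0²) ≈ 3.6 units.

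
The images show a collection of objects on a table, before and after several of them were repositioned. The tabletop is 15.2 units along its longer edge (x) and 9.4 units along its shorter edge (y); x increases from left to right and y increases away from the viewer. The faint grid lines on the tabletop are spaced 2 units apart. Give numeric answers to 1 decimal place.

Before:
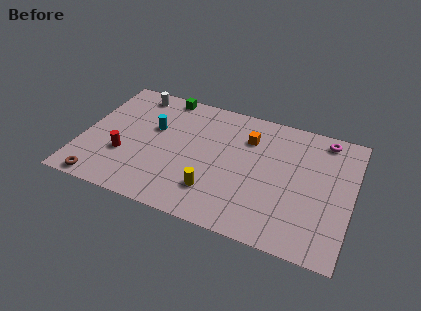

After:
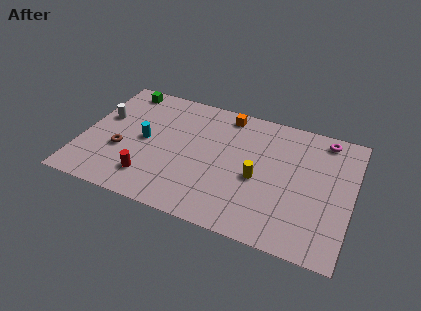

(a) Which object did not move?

the magenta torus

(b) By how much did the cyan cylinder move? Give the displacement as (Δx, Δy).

(-0.4, -1.1)

From the two frames, the cyan cylinder sits at roughly (3.9, 5.8) before and (3.5, 4.7) after.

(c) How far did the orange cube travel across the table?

2.0

The orange cube moved from about (9.2, 6.9) to (7.8, 8.3), a distance of √(1.4² + 1.4²) ≈ 2.0.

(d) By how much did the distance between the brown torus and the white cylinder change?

-4.9

They were about 7.5 units apart before and 2.6 after — 4.9 units closer together.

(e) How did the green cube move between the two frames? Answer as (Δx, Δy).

(-2.4, -0.3)

The green cube started near (4.2, 8.6) and ended near (1.8, 8.3).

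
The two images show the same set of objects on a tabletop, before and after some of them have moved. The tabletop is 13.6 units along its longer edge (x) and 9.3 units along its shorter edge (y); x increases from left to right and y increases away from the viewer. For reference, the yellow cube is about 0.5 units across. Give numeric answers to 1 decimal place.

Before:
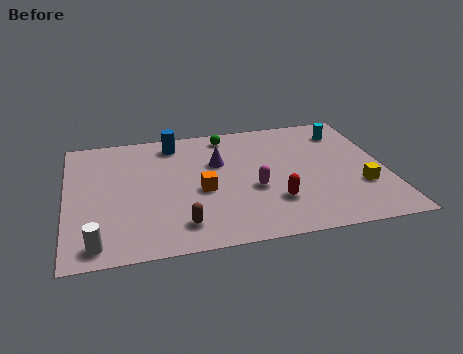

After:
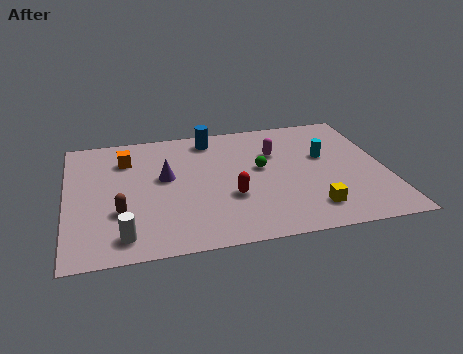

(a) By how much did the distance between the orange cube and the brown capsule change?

+1.4

They were about 2.5 units apart before and 3.9 after — 1.4 units further apart.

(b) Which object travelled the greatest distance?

the orange cube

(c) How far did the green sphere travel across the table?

3.2

The green sphere moved from about (7.0, 8.1) to (8.3, 5.2), a distance of √(1.3² + 2.9²) ≈ 3.2.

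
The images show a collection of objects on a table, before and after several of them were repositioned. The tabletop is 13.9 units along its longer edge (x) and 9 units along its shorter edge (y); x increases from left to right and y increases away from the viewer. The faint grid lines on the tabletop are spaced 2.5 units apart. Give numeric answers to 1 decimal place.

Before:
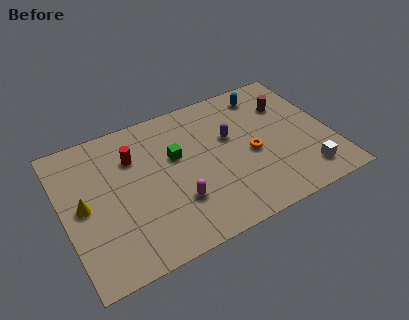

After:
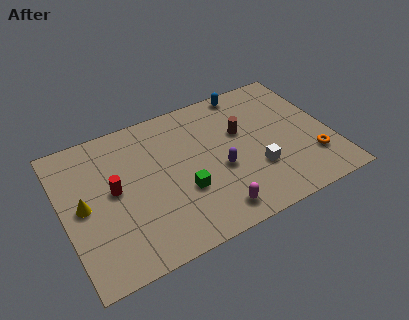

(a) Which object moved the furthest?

the orange torus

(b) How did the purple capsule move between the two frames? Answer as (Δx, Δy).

(-0.8, -1.8)

The purple capsule started near (8.8, 5.5) and ended near (8.0, 3.7).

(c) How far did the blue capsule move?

1.1

The blue capsule moved from about (11.0, 7.6) to (10.1, 8.2), a distance of √(0.9² + 0.6²) ≈ 1.1.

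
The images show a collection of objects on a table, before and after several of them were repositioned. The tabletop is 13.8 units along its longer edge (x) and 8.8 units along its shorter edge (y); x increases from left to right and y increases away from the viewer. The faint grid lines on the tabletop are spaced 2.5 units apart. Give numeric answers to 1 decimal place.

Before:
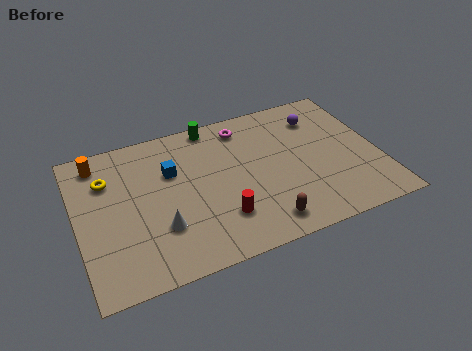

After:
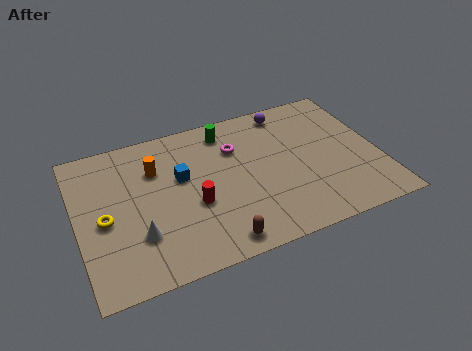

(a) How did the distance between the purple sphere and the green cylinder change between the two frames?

-2.1

They were about 5.0 units apart before and 2.9 after — 2.1 units closer together.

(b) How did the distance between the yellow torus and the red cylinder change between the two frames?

-2.2

Before: roughly 6.2 units apart; after: 4.0. That's 2.2 units closer together.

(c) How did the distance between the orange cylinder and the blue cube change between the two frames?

-2.2

They were about 3.6 units apart before and 1.4 after — 2.2 units closer together.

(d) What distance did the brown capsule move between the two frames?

2.1

From (8.1, 1.3) to (6.0, 1.0), the brown capsule covered √(2.1² + 0.3²) ≈ 2.1 units.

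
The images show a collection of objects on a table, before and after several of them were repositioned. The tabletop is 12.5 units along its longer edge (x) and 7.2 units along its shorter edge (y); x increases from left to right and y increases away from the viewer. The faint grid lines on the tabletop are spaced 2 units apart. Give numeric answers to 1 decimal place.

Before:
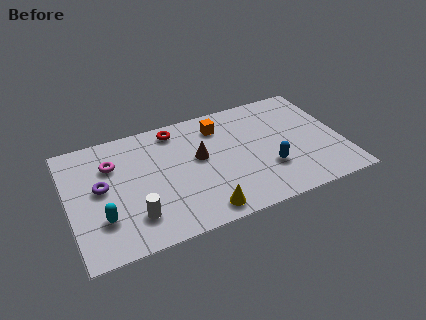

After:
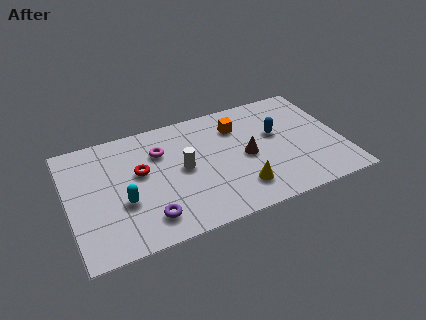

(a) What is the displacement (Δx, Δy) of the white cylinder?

(2.4, 2.0)

From the two frames, the white cylinder sits at roughly (2.8, 1.7) before and (5.2, 3.7) after.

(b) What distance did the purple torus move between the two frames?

3.1

The purple torus was near (1.5, 3.9) before and (3.4, 1.4) after, so it travelled √(1.9² + 2.5²) ≈ 3.1 units.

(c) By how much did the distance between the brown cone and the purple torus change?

+0.6

They were about 4.5 units apart before and 5.1 after — 0.6 units further apart.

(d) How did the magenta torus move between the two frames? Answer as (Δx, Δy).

(2.2, 0.0)

The magenta torus was at about (2.1, 5.1) and moved to about (4.3, 5.1).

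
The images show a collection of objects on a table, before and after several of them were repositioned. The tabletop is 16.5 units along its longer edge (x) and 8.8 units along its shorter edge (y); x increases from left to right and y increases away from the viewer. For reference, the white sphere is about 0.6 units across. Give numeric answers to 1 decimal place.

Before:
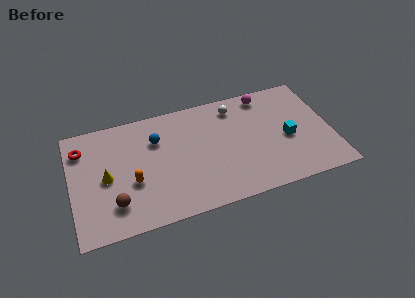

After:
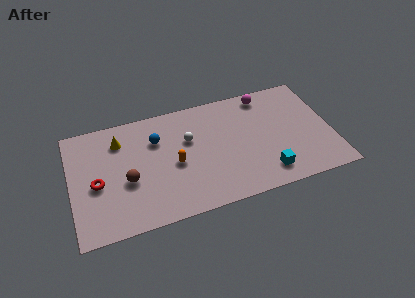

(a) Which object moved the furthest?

the white sphere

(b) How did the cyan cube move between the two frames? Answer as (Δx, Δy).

(-1.6, -2.3)

The cyan cube was at about (13.7, 3.9) and moved to about (12.1, 1.6).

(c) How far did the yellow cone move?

2.8

The yellow cone was near (2.2, 4.2) before and (3.2, 6.8) after, so it travelled √(1.0² + 2.6²) ≈ 2.8 units.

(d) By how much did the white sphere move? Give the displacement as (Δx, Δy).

(-3.1, -1.7)

The white sphere was at about (10.6, 7.3) and moved to about (7.5, 5.6).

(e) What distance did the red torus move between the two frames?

3.0

The red torus was near (0.8, 6.8) before and (1.6, 3.9) after, so it travelled √(0.8² + 2.9²) ≈ 3.0 units.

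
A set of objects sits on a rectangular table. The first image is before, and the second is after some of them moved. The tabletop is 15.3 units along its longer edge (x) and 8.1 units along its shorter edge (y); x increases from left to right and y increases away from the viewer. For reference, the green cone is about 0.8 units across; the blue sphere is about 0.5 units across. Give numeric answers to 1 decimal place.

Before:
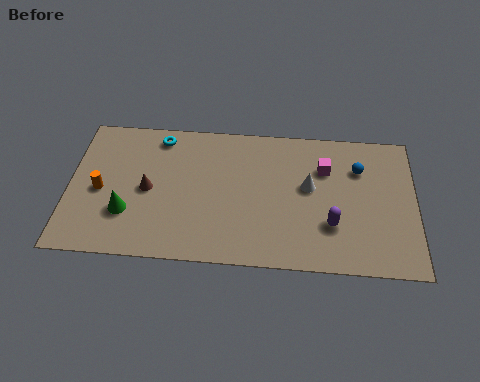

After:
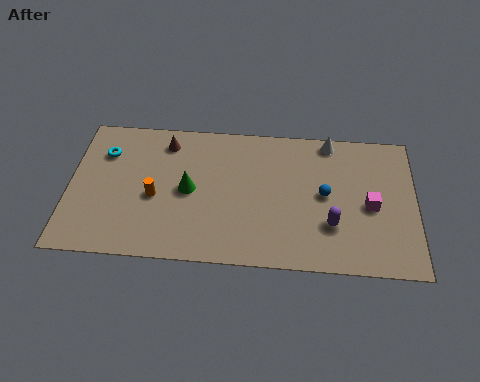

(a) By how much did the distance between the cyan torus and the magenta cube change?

+4.5

The distance was about 7.5 in the first image and 12.0 in the second, so they moved 4.5 units further apart.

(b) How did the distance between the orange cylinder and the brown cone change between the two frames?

+1.1

The distance was about 2.1 in the first image and 3.2 in the second, so they moved 1.1 units further apart.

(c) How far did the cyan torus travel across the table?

2.6

From (3.9, 7.0) to (1.5, 5.9), the cyan torus covered √(2.4² + 1.1²) ≈ 2.6 units.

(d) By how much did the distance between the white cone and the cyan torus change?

+3.0

They were about 7.1 units apart before and 10.1 after — 3.0 units further apart.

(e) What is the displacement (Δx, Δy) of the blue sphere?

(-1.5, -1.6)

The blue sphere was at about (12.8, 5.8) and moved to about (11.3, 4.2).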